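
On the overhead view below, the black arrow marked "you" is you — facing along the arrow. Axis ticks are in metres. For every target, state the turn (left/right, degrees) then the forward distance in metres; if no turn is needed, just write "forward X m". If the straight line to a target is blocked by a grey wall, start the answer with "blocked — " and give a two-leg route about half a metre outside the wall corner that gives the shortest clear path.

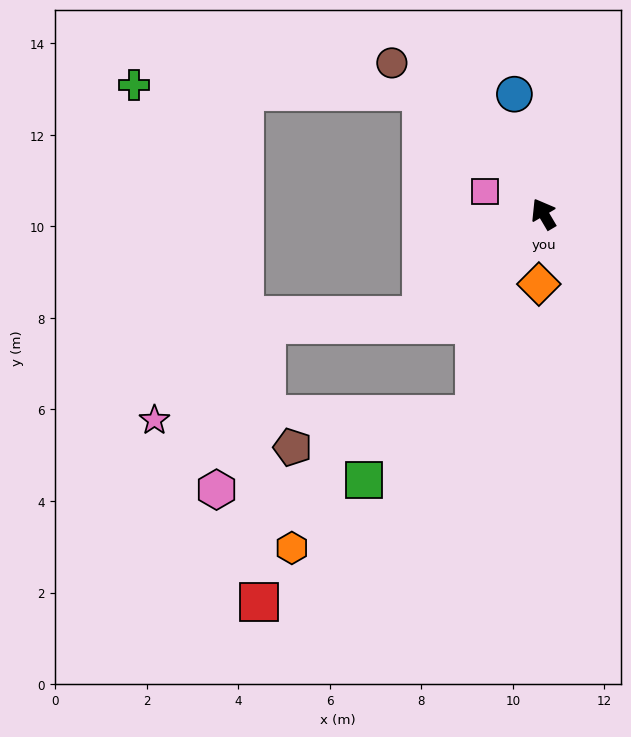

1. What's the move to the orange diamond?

turn left 146°, forward 1.5 m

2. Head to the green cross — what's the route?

blocked — turn left 14°, forward 3.8 m, then turn left 44°, forward 6.3 m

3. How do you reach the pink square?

turn left 38°, forward 1.4 m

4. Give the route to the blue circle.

turn right 17°, forward 2.7 m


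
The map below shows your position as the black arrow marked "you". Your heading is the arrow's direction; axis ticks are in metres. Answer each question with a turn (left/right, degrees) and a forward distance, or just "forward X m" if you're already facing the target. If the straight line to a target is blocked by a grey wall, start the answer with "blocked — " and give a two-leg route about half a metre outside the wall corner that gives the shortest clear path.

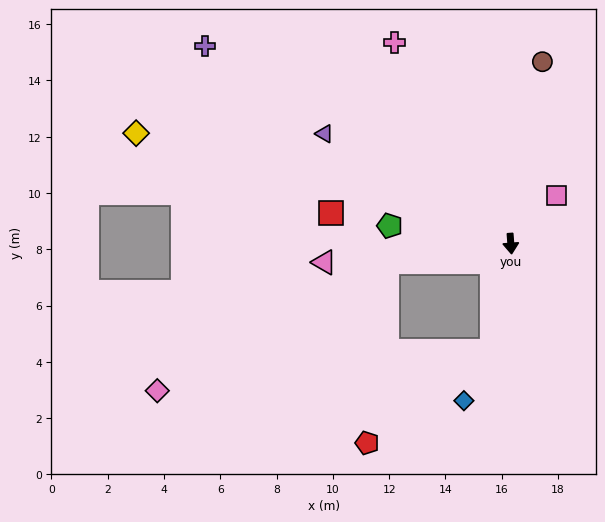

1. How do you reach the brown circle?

turn left 166°, forward 6.6 m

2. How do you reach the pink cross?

turn right 154°, forward 8.3 m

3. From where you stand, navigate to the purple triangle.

turn right 125°, forward 7.7 m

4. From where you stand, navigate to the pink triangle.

turn right 89°, forward 6.7 m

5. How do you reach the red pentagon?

blocked — turn right 14°, forward 3.9 m, then turn right 44°, forward 5.5 m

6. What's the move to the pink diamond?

blocked — turn right 86°, forward 4.4 m, then turn left 21°, forward 9.4 m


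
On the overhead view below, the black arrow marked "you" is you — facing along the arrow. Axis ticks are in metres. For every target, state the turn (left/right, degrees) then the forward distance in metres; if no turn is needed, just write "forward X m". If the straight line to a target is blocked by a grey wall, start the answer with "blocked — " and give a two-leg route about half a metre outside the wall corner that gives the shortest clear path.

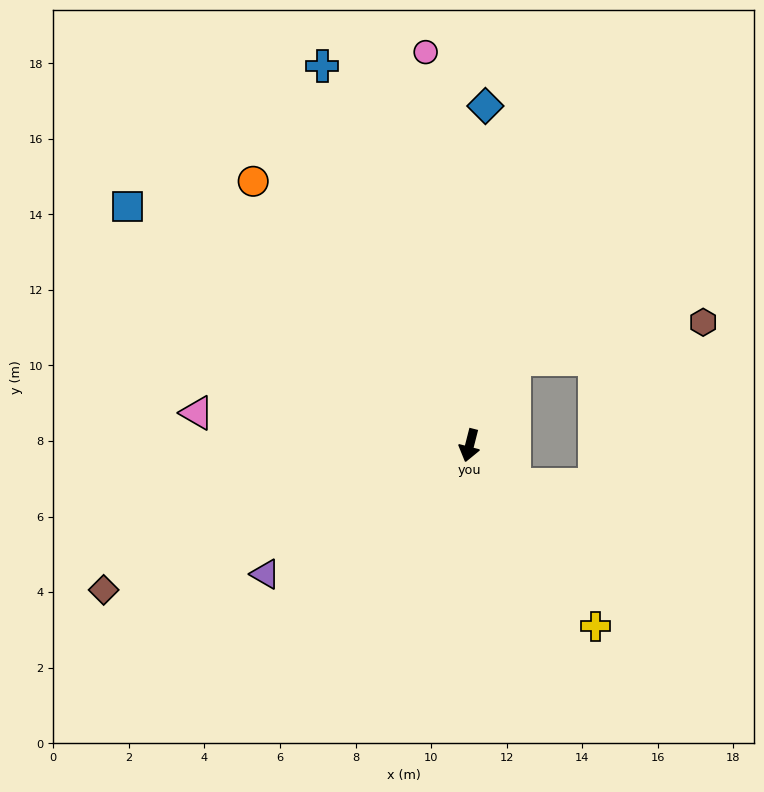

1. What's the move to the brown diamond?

turn right 54°, forward 10.4 m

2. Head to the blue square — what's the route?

turn right 111°, forward 11.0 m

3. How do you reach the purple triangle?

turn right 43°, forward 6.4 m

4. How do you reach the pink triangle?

turn right 82°, forward 7.3 m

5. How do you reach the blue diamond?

turn right 168°, forward 9.0 m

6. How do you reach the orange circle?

turn right 126°, forward 9.0 m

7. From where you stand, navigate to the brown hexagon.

blocked — turn left 166°, forward 2.6 m, then turn right 50°, forward 5.1 m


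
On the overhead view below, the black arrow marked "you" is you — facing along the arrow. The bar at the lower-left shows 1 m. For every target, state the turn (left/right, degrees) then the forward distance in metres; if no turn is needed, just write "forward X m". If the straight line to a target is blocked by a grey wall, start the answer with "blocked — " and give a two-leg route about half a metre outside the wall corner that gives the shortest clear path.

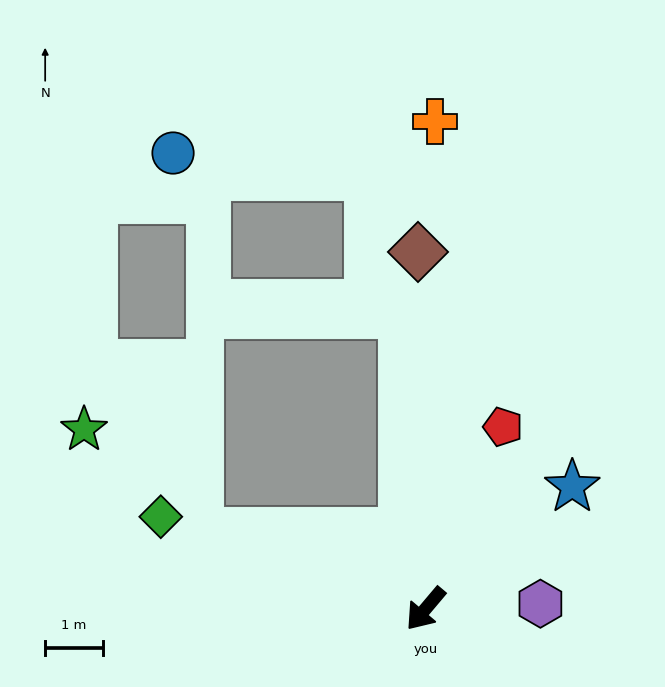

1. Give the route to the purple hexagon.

turn left 133°, forward 2.0 m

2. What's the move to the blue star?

turn left 170°, forward 3.3 m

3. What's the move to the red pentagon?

turn right 163°, forward 3.4 m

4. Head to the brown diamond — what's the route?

turn right 139°, forward 6.2 m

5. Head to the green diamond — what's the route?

turn right 69°, forward 4.9 m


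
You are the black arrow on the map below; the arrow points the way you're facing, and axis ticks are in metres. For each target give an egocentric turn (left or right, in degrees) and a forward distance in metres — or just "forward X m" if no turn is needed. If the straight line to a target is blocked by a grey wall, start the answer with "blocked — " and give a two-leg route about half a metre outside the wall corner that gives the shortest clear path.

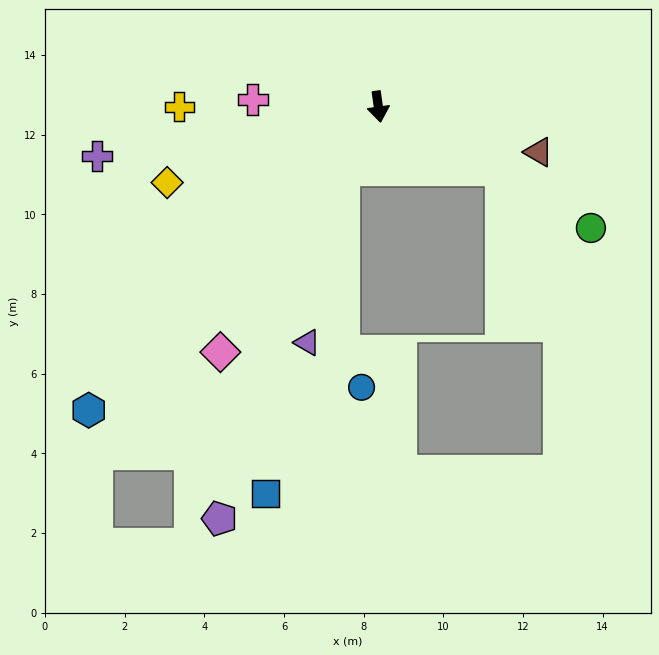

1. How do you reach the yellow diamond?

turn right 78°, forward 5.6 m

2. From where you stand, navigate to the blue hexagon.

turn right 52°, forward 10.5 m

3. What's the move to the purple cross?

turn right 88°, forward 7.2 m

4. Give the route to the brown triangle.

turn left 66°, forward 4.2 m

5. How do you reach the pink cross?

turn right 101°, forward 3.2 m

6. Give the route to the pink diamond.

turn right 41°, forward 7.3 m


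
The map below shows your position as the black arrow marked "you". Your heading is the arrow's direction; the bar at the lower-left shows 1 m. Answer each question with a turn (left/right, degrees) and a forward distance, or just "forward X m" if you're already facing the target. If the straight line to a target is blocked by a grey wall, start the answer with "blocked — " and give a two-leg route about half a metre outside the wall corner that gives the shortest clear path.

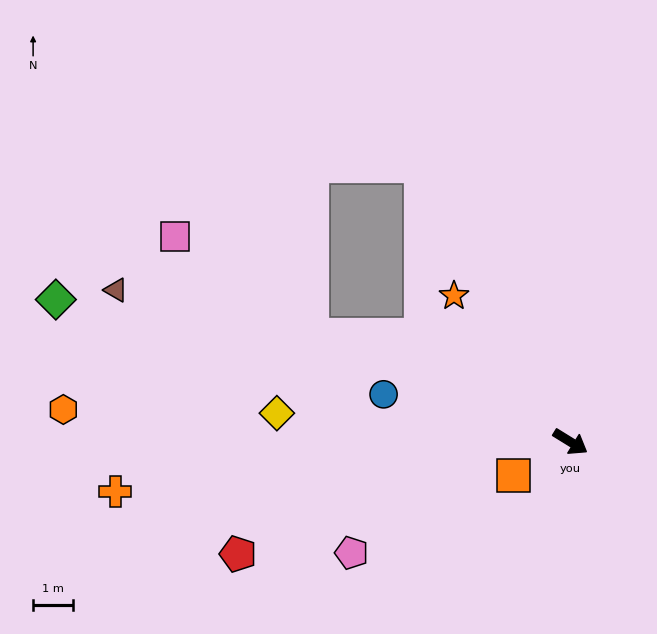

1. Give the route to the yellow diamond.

turn right 154°, forward 7.4 m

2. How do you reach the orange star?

turn left 160°, forward 4.7 m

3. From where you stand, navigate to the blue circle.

turn right 163°, forward 4.8 m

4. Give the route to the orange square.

turn right 118°, forward 1.6 m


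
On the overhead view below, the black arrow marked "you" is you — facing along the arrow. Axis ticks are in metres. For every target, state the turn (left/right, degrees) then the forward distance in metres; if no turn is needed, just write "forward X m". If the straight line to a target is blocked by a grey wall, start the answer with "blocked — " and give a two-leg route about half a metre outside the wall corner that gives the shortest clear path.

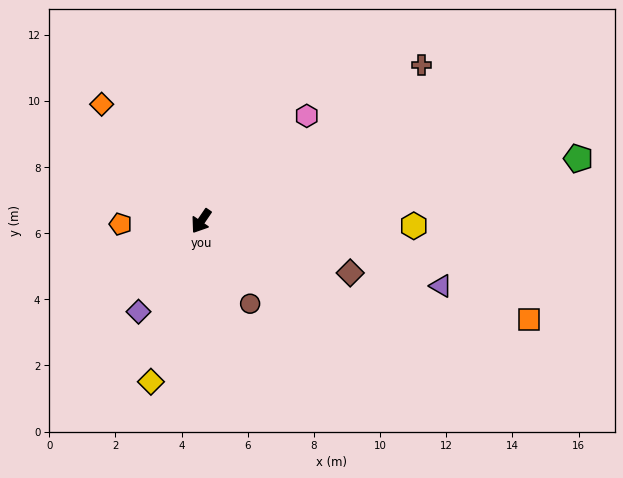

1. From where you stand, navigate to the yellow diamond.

turn left 17°, forward 5.1 m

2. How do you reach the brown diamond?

turn left 105°, forward 4.8 m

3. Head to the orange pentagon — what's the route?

turn right 54°, forward 2.4 m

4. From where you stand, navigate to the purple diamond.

forward 3.3 m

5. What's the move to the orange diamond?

turn right 105°, forward 4.6 m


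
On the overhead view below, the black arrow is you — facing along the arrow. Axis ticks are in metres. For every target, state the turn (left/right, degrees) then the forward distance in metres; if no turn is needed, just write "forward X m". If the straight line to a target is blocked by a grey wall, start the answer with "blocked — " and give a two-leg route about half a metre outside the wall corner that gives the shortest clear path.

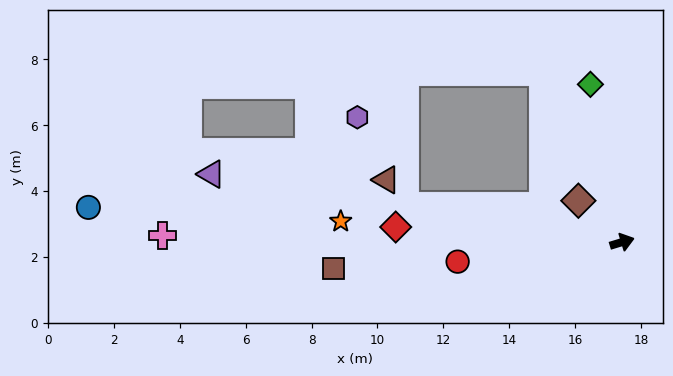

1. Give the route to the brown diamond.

turn left 120°, forward 1.8 m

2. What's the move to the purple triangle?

turn left 154°, forward 12.6 m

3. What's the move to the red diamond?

turn left 159°, forward 6.9 m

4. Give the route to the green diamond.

turn left 84°, forward 4.9 m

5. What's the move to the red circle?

turn left 170°, forward 5.0 m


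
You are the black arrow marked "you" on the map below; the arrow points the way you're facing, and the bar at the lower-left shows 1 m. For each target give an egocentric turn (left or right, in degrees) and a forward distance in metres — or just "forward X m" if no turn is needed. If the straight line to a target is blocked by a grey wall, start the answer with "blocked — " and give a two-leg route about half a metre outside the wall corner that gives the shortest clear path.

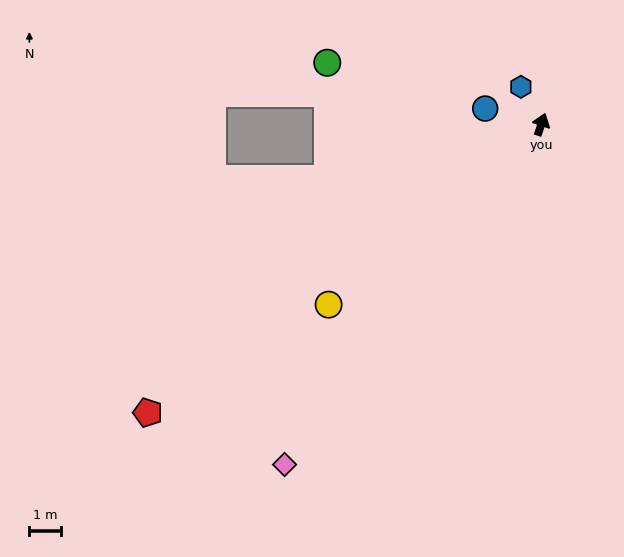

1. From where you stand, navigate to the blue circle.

turn left 93°, forward 1.8 m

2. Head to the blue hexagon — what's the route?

turn left 47°, forward 1.3 m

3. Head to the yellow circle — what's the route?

turn left 149°, forward 8.7 m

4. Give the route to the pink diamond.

turn left 162°, forward 13.3 m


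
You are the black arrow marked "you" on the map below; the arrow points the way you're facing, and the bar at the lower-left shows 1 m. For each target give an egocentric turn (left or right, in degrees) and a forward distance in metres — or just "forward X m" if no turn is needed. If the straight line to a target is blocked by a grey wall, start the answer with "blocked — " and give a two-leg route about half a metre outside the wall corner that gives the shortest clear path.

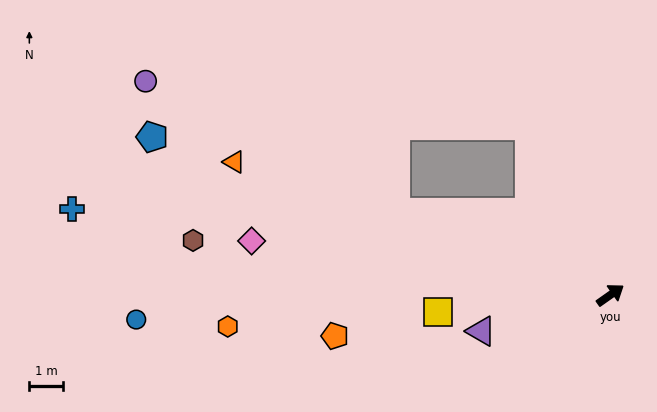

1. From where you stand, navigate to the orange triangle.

turn left 125°, forward 12.0 m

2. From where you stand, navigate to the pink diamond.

turn left 136°, forward 10.9 m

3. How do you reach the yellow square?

turn left 151°, forward 5.2 m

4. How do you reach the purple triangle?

turn left 161°, forward 4.0 m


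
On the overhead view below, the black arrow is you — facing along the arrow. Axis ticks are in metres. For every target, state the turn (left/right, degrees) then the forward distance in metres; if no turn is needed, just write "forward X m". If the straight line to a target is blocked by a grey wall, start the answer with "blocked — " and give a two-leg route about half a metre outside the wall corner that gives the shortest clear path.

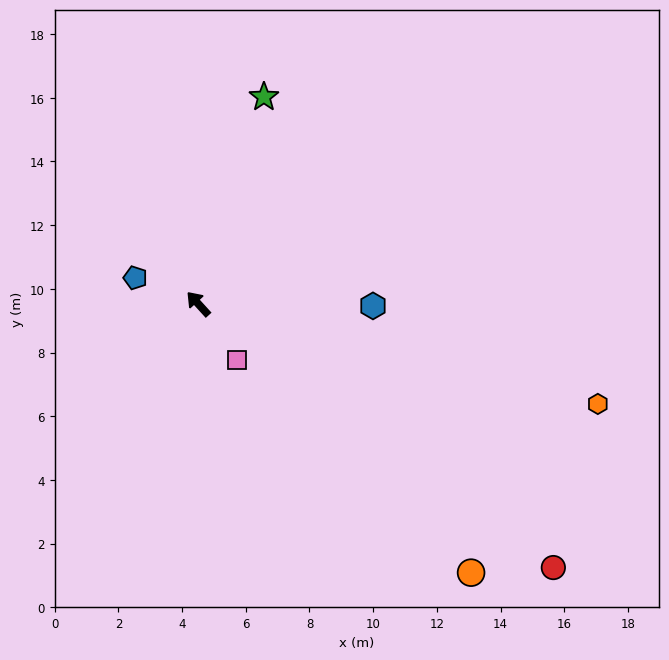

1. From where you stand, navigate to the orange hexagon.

turn right 146°, forward 12.9 m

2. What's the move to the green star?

turn right 60°, forward 6.8 m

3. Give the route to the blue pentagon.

turn left 25°, forward 2.1 m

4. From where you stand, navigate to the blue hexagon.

turn right 133°, forward 5.5 m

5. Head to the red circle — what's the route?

turn right 169°, forward 13.9 m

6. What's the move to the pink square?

turn left 172°, forward 2.1 m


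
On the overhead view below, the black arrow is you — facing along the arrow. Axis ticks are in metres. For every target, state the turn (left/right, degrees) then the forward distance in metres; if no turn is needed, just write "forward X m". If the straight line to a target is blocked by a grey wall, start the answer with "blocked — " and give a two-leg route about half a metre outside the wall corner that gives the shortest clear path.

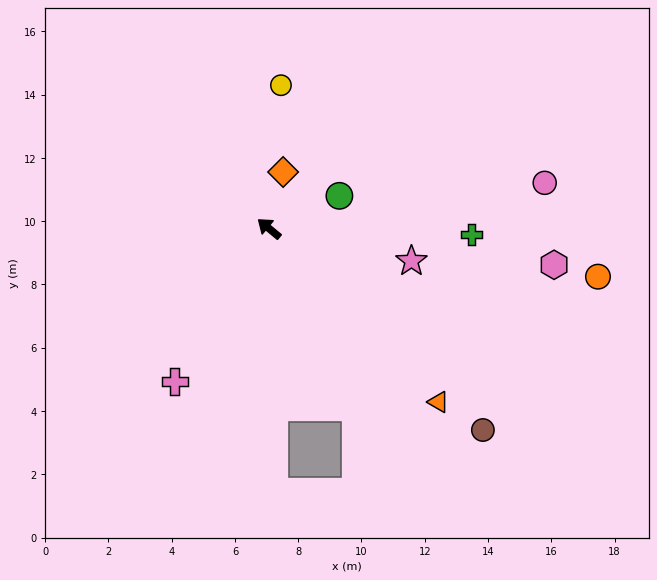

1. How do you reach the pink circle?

turn right 131°, forward 8.8 m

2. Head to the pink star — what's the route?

turn right 153°, forward 4.6 m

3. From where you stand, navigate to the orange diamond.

turn right 64°, forward 1.8 m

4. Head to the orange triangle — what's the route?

turn left 174°, forward 7.7 m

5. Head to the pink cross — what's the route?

turn left 98°, forward 5.7 m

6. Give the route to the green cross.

turn right 142°, forward 6.4 m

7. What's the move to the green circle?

turn right 116°, forward 2.5 m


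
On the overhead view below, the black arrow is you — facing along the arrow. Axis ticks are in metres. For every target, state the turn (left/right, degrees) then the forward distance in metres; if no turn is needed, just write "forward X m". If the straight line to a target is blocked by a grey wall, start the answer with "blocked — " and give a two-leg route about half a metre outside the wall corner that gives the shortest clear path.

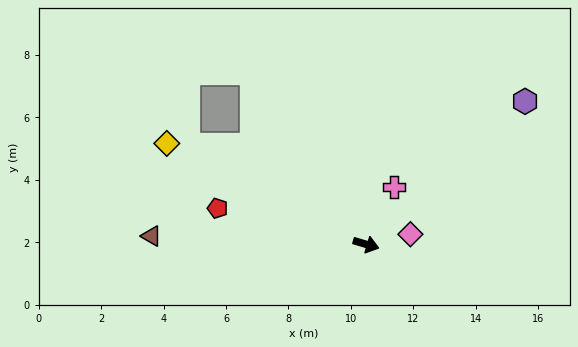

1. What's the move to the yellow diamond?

turn left 170°, forward 7.2 m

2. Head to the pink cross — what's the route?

turn left 81°, forward 2.0 m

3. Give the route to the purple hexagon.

turn left 59°, forward 6.8 m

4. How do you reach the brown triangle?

turn right 166°, forward 6.9 m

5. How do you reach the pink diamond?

turn left 29°, forward 1.5 m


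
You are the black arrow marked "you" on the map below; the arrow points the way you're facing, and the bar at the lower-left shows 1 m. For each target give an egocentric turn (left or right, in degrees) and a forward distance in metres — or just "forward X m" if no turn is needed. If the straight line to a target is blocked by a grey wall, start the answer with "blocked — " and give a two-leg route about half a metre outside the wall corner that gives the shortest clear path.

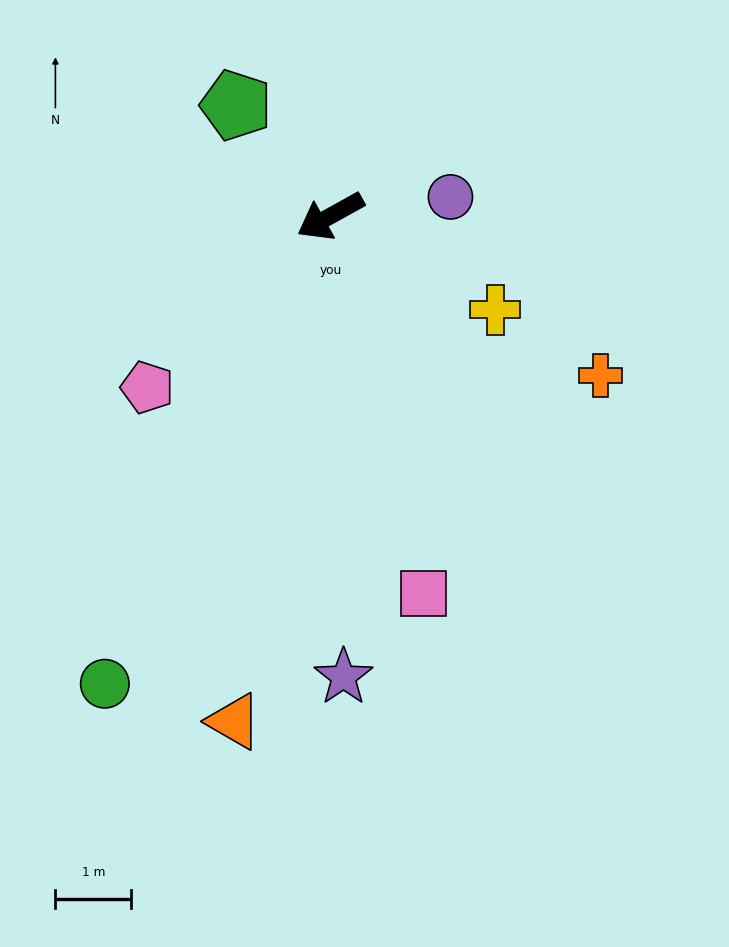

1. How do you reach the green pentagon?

turn right 79°, forward 1.9 m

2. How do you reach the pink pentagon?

turn left 14°, forward 3.3 m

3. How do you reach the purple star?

turn left 63°, forward 6.1 m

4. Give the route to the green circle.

turn left 35°, forward 6.8 m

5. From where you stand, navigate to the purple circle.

turn left 160°, forward 1.6 m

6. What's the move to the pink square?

turn left 75°, forward 5.1 m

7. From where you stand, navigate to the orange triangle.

turn left 50°, forward 6.8 m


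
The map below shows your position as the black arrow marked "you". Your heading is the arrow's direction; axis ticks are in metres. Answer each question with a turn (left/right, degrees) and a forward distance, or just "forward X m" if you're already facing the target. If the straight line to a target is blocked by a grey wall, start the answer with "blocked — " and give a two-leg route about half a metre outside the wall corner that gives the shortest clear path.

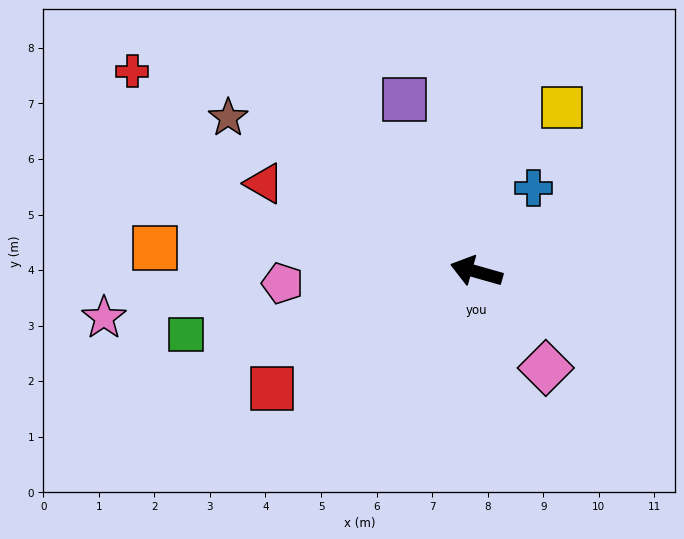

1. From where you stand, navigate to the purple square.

turn right 52°, forward 3.4 m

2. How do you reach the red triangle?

turn right 7°, forward 4.1 m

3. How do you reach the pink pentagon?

turn left 19°, forward 3.5 m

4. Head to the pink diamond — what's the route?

turn left 142°, forward 2.1 m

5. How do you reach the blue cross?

turn right 108°, forward 1.8 m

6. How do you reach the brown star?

turn right 16°, forward 5.3 m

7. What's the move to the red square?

turn left 45°, forward 4.2 m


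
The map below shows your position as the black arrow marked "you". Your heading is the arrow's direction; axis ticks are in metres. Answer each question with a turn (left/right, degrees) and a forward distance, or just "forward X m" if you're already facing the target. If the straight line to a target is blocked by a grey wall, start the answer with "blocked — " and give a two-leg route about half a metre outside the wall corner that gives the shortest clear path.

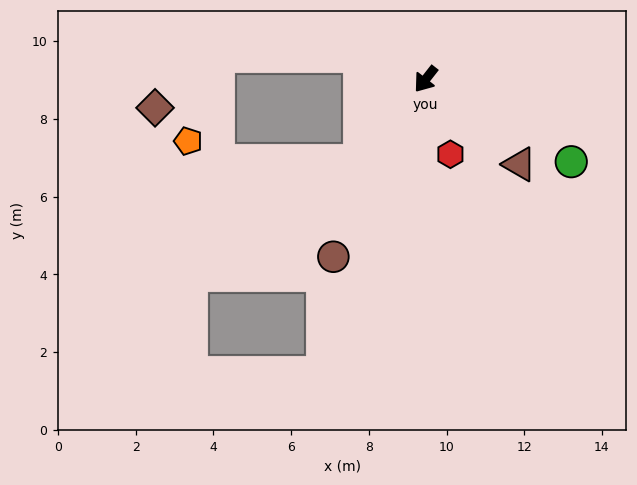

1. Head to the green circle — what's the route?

turn left 99°, forward 4.3 m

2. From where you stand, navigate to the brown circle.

turn left 11°, forward 5.1 m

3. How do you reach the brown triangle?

turn left 86°, forward 3.3 m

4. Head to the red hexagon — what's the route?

turn left 56°, forward 2.0 m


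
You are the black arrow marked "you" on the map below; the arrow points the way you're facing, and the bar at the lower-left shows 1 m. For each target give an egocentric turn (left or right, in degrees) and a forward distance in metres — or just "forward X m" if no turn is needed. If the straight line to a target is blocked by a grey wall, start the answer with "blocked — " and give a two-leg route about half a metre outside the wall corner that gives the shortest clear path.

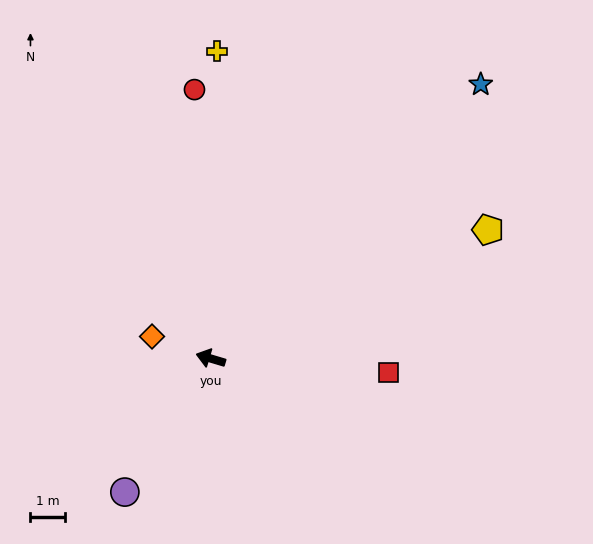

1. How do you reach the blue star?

turn right 118°, forward 11.2 m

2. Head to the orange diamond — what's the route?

turn right 4°, forward 1.8 m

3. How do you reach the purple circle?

turn left 74°, forward 4.6 m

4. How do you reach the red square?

turn right 168°, forward 5.2 m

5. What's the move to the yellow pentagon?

turn right 138°, forward 8.9 m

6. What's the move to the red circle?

turn right 70°, forward 7.8 m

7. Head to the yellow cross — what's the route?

turn right 75°, forward 8.9 m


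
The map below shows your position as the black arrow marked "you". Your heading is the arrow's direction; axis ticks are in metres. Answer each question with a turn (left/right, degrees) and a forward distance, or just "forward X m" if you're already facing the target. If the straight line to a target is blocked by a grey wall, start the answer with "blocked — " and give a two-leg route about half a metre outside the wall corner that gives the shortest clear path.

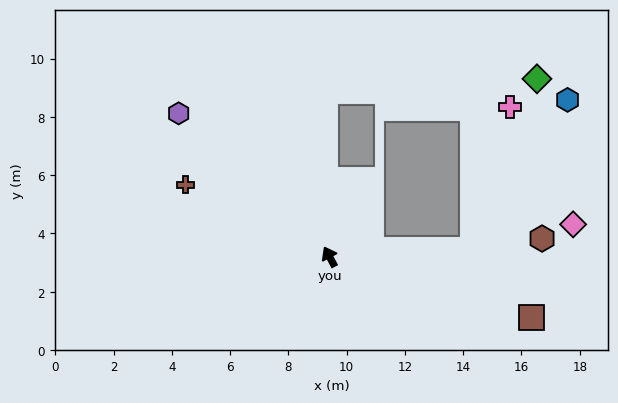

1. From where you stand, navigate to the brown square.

turn right 135°, forward 7.2 m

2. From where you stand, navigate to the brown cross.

turn left 35°, forward 5.5 m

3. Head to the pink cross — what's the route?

blocked — turn right 115°, forward 4.9 m, then turn left 72°, forward 5.0 m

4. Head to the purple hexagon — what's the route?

turn left 18°, forward 7.1 m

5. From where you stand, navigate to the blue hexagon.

blocked — turn right 115°, forward 4.9 m, then turn left 54°, forward 6.1 m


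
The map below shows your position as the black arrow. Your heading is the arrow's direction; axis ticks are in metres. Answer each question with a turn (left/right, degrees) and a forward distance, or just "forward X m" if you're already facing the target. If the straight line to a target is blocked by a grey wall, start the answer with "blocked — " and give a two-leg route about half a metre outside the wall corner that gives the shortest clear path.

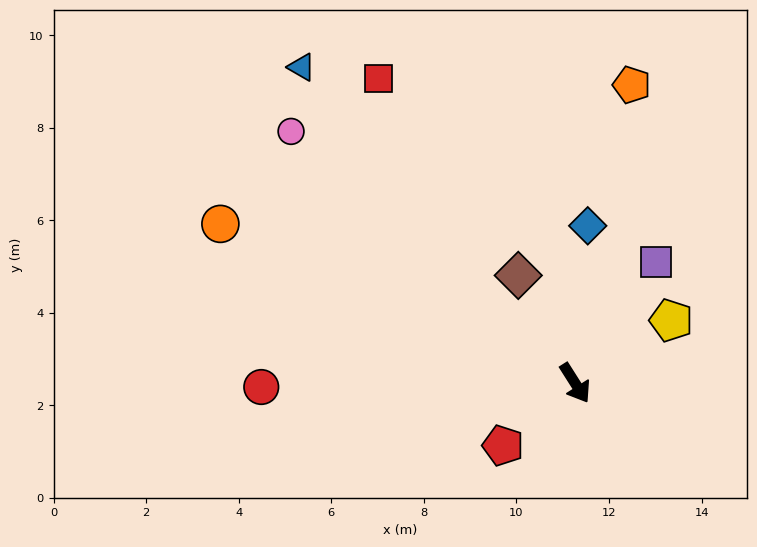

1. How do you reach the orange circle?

turn right 147°, forward 8.4 m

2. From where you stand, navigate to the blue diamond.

turn left 143°, forward 3.4 m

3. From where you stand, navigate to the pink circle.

turn right 164°, forward 8.2 m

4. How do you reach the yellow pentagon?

turn left 91°, forward 2.5 m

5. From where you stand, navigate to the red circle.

turn right 122°, forward 6.8 m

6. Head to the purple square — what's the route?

turn left 114°, forward 3.2 m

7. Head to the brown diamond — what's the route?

turn left 175°, forward 2.6 m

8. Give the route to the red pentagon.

turn right 81°, forward 2.1 m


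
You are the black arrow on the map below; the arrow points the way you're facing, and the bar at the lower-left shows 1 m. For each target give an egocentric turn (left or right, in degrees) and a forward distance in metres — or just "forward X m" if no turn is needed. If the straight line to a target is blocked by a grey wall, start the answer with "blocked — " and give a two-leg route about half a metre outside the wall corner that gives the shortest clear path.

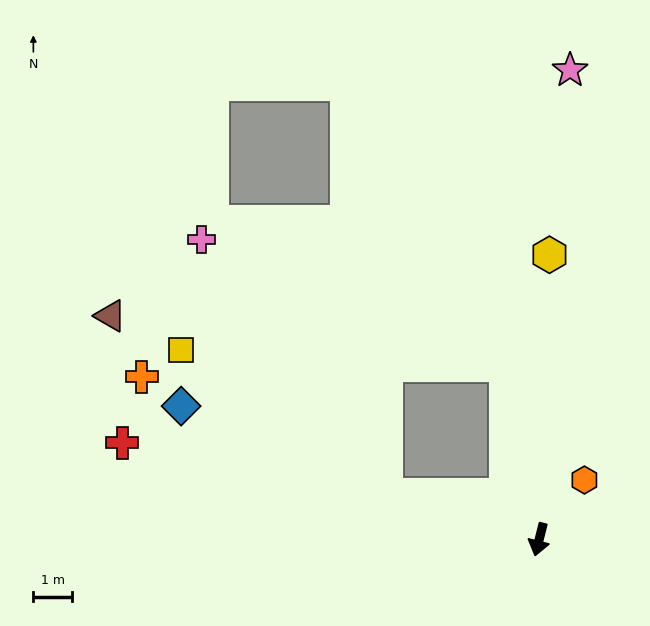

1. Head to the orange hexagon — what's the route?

turn left 157°, forward 1.9 m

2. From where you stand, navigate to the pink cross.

blocked — turn right 92°, forward 4.1 m, then turn right 38°, forward 8.1 m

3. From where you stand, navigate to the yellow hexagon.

turn right 168°, forward 7.3 m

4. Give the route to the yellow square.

blocked — turn right 92°, forward 4.1 m, then turn right 19°, forward 6.5 m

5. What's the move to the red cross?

turn right 89°, forward 11.0 m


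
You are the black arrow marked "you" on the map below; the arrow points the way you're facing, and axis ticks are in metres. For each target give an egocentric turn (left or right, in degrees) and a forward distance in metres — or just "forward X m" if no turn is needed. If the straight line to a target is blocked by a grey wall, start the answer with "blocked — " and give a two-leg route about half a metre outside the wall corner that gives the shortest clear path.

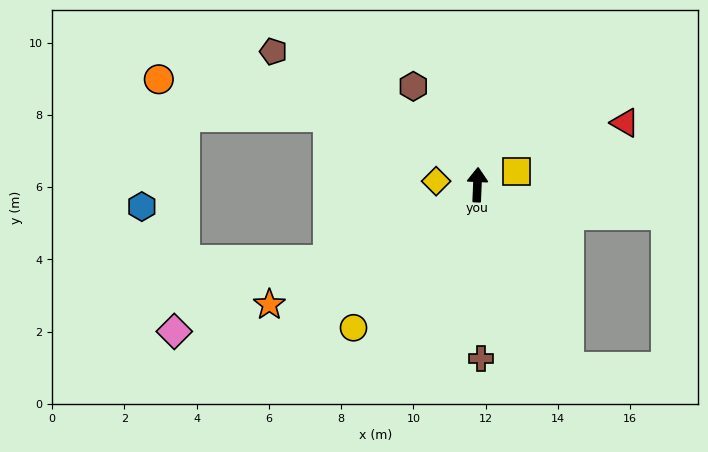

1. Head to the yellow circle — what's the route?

turn left 142°, forward 5.2 m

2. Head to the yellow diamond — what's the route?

turn left 87°, forward 1.1 m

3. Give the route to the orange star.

turn left 122°, forward 6.6 m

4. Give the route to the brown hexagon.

turn left 35°, forward 3.3 m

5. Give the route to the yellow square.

turn right 69°, forward 1.1 m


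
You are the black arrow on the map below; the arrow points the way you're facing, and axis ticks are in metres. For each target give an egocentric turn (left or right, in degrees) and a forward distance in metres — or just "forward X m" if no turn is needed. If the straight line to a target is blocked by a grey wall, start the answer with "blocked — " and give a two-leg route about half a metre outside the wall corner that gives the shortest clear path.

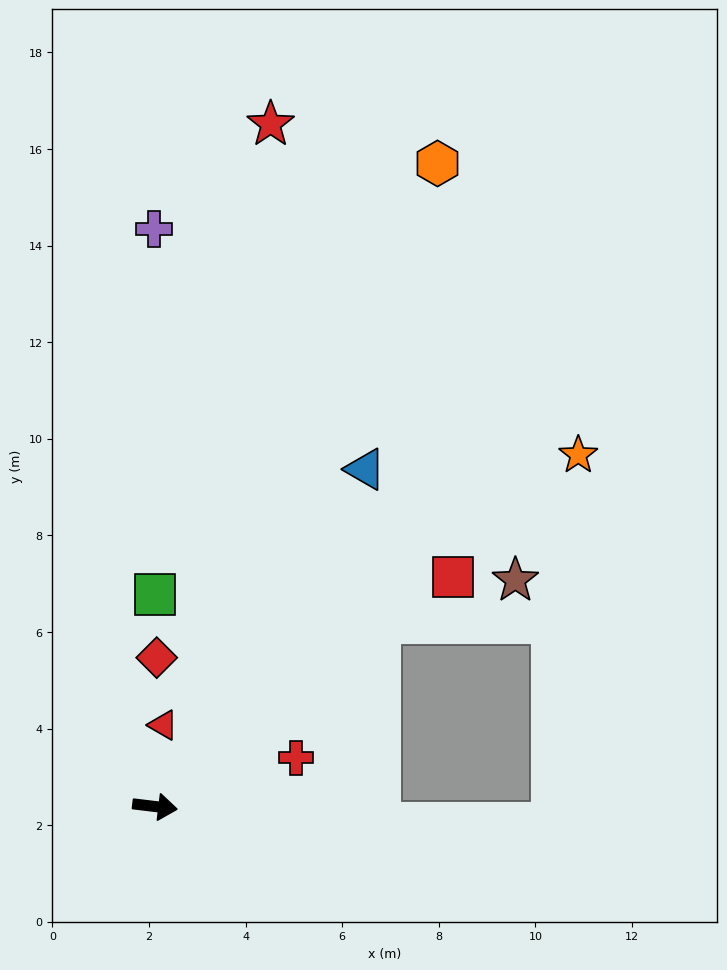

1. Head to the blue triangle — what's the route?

turn left 65°, forward 8.2 m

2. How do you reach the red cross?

turn left 26°, forward 3.1 m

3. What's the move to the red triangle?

turn left 91°, forward 1.7 m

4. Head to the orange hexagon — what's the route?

turn left 73°, forward 14.5 m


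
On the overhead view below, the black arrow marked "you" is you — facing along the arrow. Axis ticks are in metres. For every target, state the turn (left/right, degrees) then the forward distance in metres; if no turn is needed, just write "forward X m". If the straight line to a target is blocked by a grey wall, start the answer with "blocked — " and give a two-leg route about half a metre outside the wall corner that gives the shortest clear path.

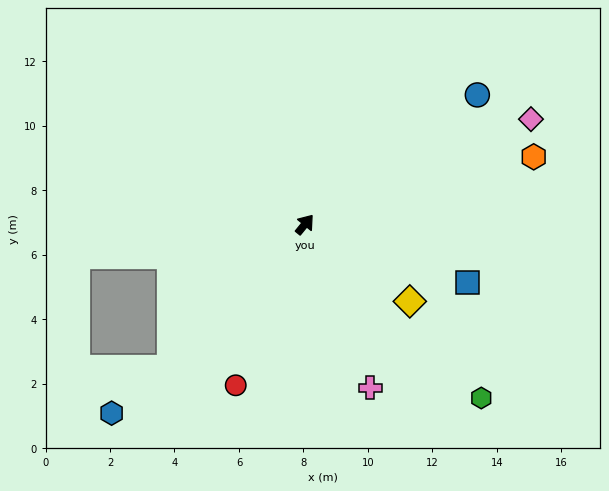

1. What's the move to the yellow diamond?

turn right 87°, forward 4.0 m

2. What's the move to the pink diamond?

turn right 26°, forward 7.7 m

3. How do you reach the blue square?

turn right 71°, forward 5.4 m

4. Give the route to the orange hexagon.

turn right 34°, forward 7.4 m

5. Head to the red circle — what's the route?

turn right 164°, forward 5.4 m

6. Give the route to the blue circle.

turn right 14°, forward 6.7 m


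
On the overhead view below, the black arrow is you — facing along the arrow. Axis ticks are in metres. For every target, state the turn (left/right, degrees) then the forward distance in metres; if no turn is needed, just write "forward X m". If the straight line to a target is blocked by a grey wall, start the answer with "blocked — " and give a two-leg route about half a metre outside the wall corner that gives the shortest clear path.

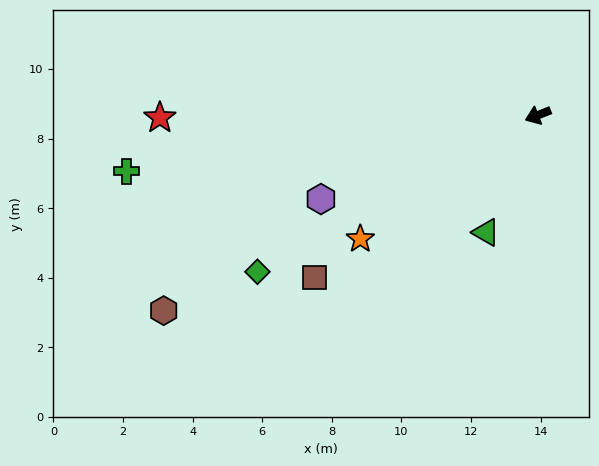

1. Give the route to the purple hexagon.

forward 6.7 m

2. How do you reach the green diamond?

turn left 8°, forward 9.2 m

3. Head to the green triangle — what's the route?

turn left 45°, forward 3.7 m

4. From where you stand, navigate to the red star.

turn right 21°, forward 10.9 m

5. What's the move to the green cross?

turn right 14°, forward 11.9 m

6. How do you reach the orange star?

turn left 13°, forward 6.2 m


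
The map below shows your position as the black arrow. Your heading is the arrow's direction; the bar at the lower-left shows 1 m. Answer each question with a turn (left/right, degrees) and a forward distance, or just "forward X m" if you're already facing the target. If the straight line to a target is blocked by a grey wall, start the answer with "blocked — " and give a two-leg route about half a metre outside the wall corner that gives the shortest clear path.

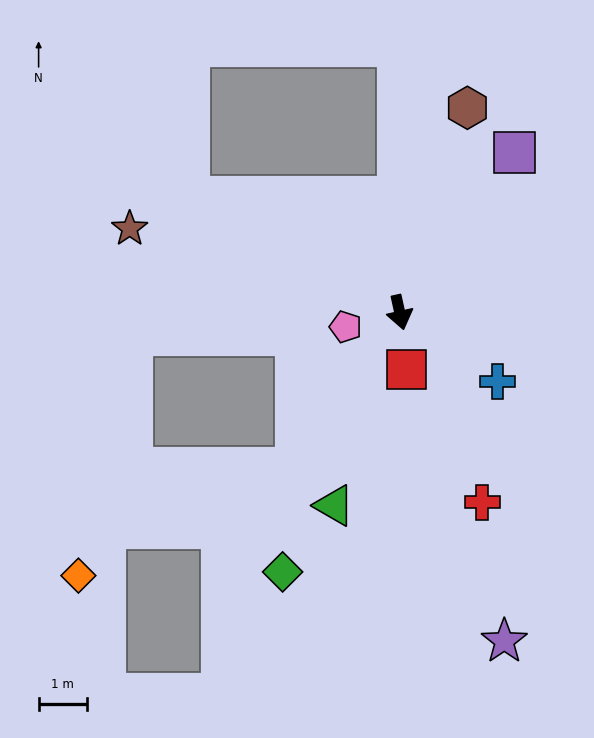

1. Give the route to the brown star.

turn right 120°, forward 5.8 m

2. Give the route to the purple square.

turn left 132°, forward 4.1 m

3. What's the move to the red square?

turn right 6°, forward 1.2 m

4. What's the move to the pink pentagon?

turn right 88°, forward 1.2 m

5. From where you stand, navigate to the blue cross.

turn left 42°, forward 2.5 m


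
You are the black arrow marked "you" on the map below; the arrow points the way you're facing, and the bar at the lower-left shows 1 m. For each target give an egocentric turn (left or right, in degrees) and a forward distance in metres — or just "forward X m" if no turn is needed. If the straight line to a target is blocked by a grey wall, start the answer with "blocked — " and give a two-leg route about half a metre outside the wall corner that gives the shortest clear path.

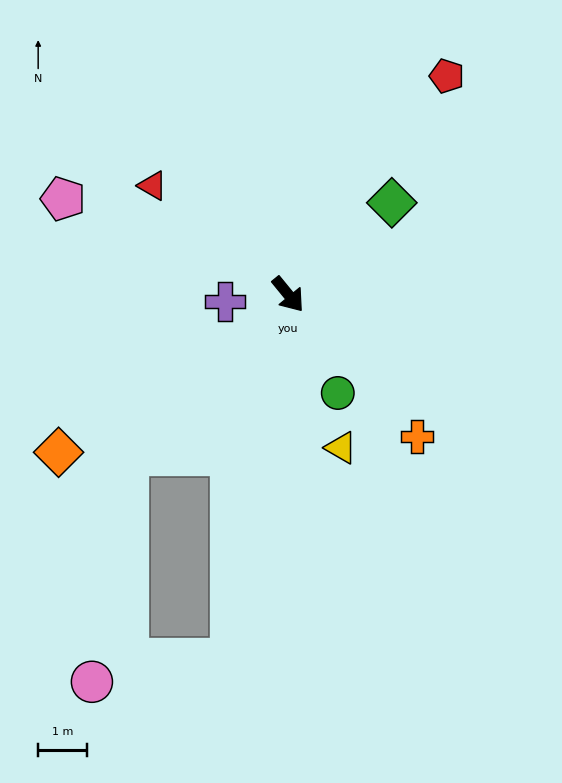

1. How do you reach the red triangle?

turn right 168°, forward 3.6 m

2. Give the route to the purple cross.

turn right 123°, forward 1.3 m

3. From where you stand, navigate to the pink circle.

blocked — turn right 84°, forward 4.6 m, then turn left 36°, forward 4.7 m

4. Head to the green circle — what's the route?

turn right 13°, forward 2.3 m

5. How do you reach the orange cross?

turn left 3°, forward 3.9 m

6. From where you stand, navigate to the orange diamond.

turn right 95°, forward 5.7 m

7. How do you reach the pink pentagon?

turn right 152°, forward 5.0 m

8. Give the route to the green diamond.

turn left 92°, forward 2.8 m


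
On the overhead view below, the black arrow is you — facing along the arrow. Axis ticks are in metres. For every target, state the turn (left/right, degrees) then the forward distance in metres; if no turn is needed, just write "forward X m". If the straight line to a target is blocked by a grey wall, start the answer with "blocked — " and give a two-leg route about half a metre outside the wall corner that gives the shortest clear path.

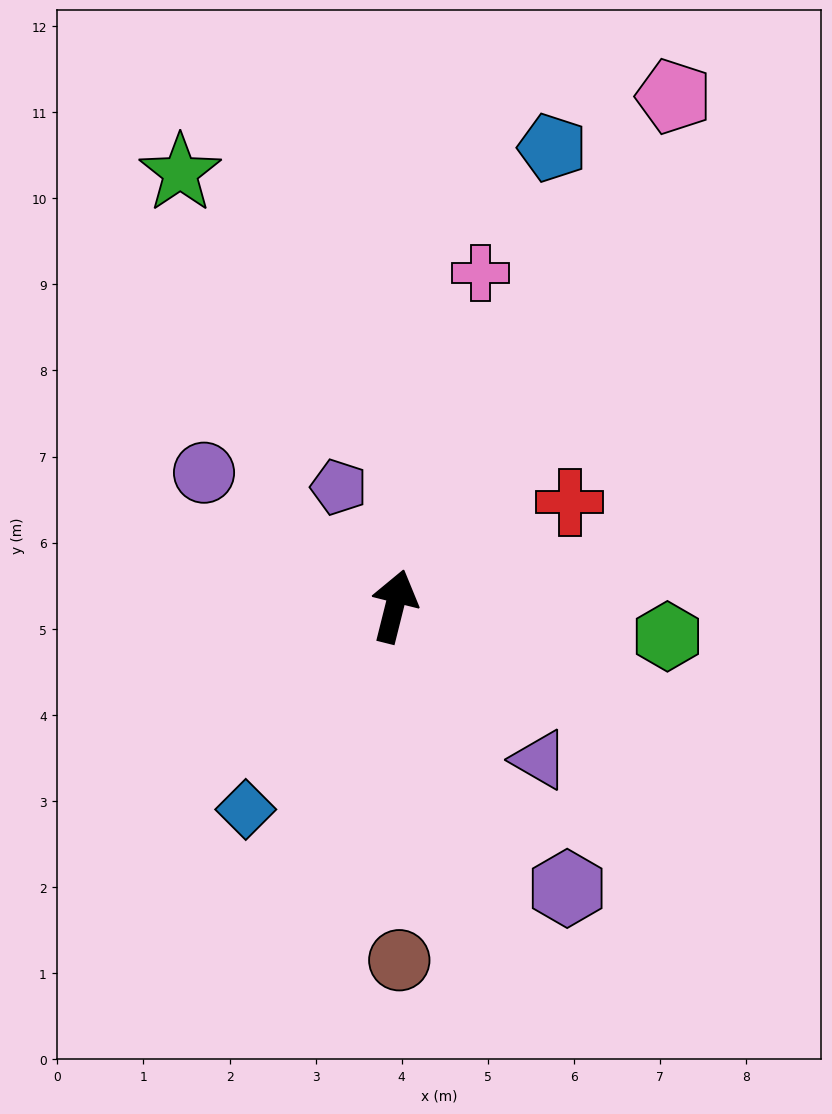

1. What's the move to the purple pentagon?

turn left 39°, forward 1.5 m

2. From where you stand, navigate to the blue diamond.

turn left 158°, forward 2.9 m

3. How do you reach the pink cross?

forward 4.0 m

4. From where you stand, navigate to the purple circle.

turn left 69°, forward 2.7 m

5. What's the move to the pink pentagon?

turn right 15°, forward 6.8 m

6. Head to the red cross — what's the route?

turn right 45°, forward 2.4 m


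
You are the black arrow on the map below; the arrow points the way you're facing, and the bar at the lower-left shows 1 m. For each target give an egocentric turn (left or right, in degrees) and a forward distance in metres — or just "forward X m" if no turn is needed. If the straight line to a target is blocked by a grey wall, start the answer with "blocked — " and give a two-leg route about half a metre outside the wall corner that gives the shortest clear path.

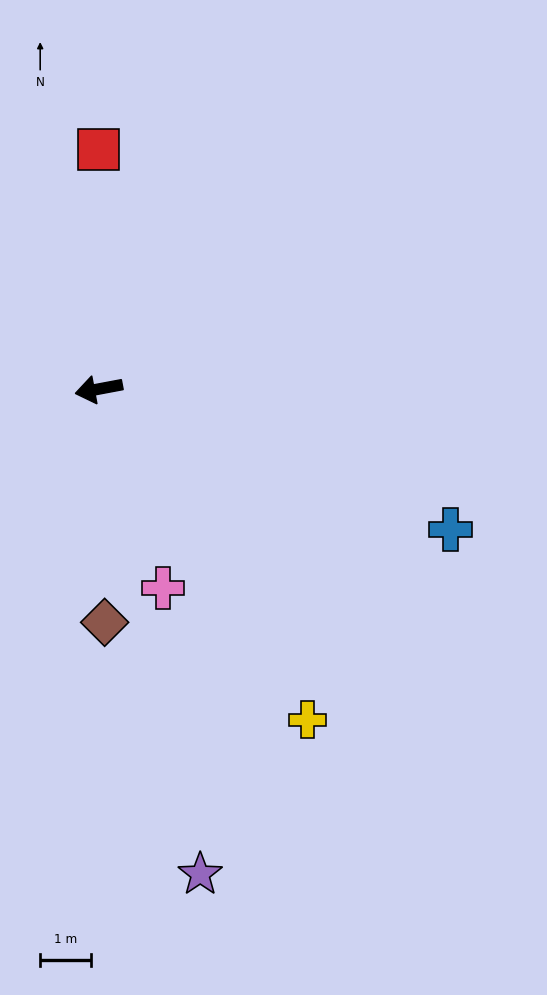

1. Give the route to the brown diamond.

turn left 81°, forward 4.6 m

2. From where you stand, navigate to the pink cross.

turn left 97°, forward 4.1 m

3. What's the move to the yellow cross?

turn left 112°, forward 7.7 m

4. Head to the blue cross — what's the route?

turn left 148°, forward 7.4 m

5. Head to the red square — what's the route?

turn right 101°, forward 4.7 m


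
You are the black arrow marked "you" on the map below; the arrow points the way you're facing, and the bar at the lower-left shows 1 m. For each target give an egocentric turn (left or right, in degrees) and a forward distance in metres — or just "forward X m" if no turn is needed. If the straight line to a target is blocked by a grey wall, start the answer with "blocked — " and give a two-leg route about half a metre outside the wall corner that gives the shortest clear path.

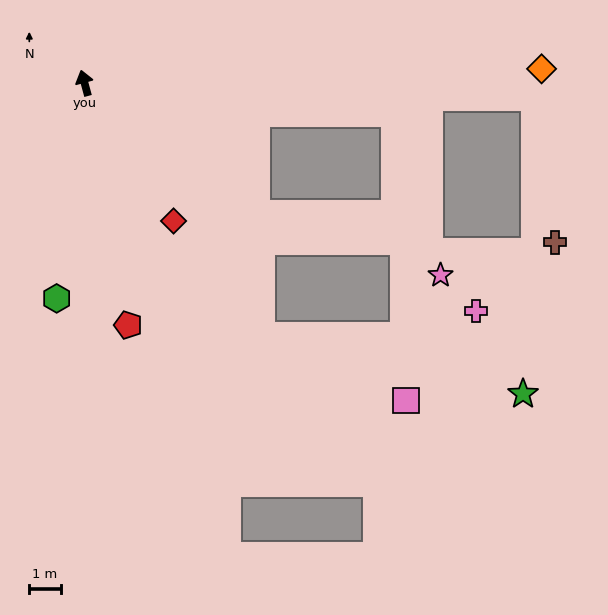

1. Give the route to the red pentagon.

turn left 175°, forward 7.8 m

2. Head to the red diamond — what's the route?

turn right 162°, forward 5.2 m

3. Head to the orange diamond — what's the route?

turn right 103°, forward 14.5 m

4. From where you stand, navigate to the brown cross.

blocked — turn right 107°, forward 14.3 m, then turn right 80°, forward 4.6 m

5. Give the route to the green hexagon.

turn left 157°, forward 6.9 m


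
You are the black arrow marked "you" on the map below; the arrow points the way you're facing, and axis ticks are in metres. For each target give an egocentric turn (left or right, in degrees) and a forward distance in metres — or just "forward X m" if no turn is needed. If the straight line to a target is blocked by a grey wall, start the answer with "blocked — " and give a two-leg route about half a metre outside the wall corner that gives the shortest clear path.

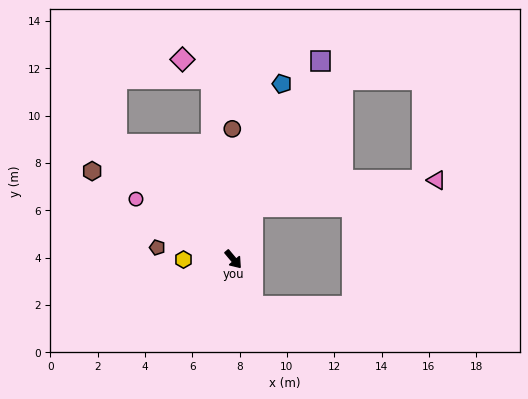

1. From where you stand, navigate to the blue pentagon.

turn left 125°, forward 7.7 m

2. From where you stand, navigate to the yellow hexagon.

turn right 130°, forward 2.1 m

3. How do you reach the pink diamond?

blocked — turn left 147°, forward 7.7 m, then turn left 48°, forward 1.5 m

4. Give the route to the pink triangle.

blocked — turn left 119°, forward 2.4 m, then turn right 61°, forward 7.8 m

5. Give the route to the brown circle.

turn left 140°, forward 5.5 m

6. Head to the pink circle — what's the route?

turn right 162°, forward 4.8 m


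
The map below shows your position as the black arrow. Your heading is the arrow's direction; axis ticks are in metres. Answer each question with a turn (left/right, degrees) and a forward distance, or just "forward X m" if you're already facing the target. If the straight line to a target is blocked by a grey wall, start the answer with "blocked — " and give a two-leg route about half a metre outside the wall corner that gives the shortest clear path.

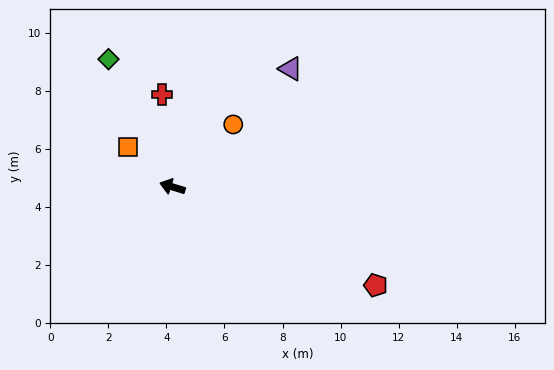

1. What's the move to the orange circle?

turn right 117°, forward 3.0 m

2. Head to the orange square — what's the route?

turn right 25°, forward 2.0 m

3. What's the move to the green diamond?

turn right 46°, forward 4.9 m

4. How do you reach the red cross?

turn right 66°, forward 3.2 m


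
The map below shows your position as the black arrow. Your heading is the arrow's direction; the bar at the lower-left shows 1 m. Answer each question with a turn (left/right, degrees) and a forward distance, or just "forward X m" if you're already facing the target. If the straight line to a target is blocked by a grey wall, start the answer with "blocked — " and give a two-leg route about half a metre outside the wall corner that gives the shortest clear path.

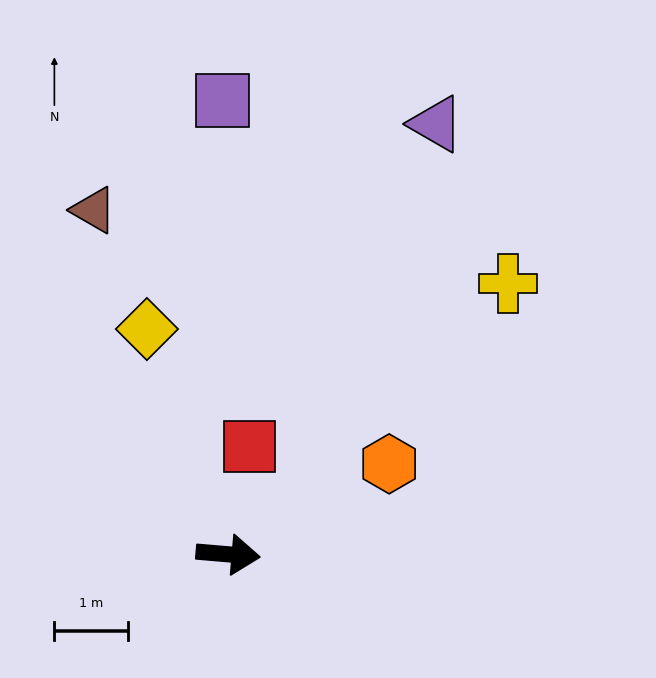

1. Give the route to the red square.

turn left 84°, forward 1.5 m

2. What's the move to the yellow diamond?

turn left 115°, forward 3.2 m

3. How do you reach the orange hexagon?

turn left 34°, forward 2.5 m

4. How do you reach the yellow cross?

turn left 49°, forward 5.3 m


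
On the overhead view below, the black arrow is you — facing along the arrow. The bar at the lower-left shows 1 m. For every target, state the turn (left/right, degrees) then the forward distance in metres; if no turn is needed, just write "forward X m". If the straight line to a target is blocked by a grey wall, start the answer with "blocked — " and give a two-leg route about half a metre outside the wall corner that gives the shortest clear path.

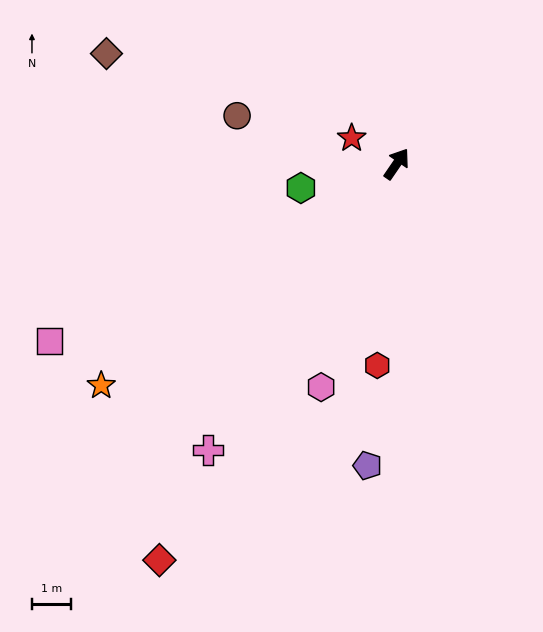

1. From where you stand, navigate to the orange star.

turn left 161°, forward 9.6 m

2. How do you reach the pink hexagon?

turn right 164°, forward 6.1 m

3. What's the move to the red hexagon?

turn right 151°, forward 5.3 m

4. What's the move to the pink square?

turn left 151°, forward 10.1 m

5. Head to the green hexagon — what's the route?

turn left 139°, forward 2.6 m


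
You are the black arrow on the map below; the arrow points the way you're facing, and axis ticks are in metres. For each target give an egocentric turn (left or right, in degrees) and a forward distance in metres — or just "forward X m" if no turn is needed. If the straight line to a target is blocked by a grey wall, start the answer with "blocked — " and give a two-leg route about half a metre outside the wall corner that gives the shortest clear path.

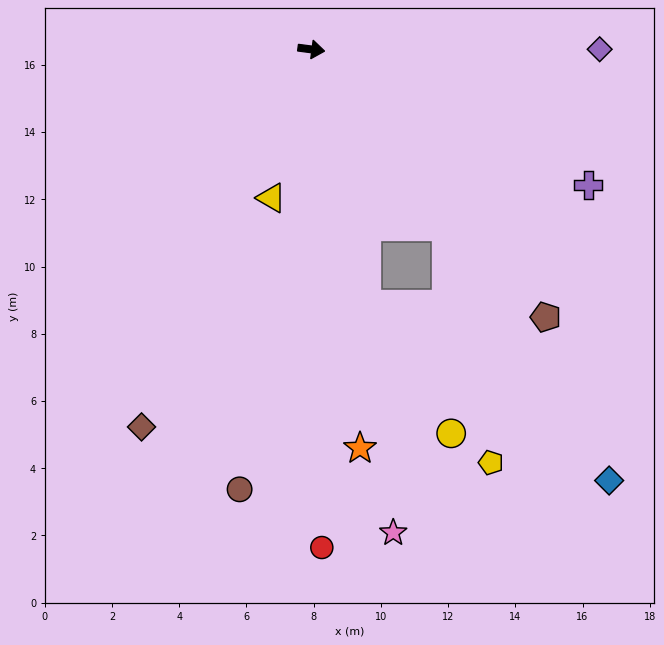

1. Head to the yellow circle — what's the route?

blocked — turn right 70°, forward 7.7 m, then turn left 20°, forward 4.6 m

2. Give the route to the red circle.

turn right 81°, forward 14.8 m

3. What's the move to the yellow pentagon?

blocked — turn right 45°, forward 6.6 m, then turn right 27°, forward 7.2 m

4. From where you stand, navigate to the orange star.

turn right 76°, forward 12.0 m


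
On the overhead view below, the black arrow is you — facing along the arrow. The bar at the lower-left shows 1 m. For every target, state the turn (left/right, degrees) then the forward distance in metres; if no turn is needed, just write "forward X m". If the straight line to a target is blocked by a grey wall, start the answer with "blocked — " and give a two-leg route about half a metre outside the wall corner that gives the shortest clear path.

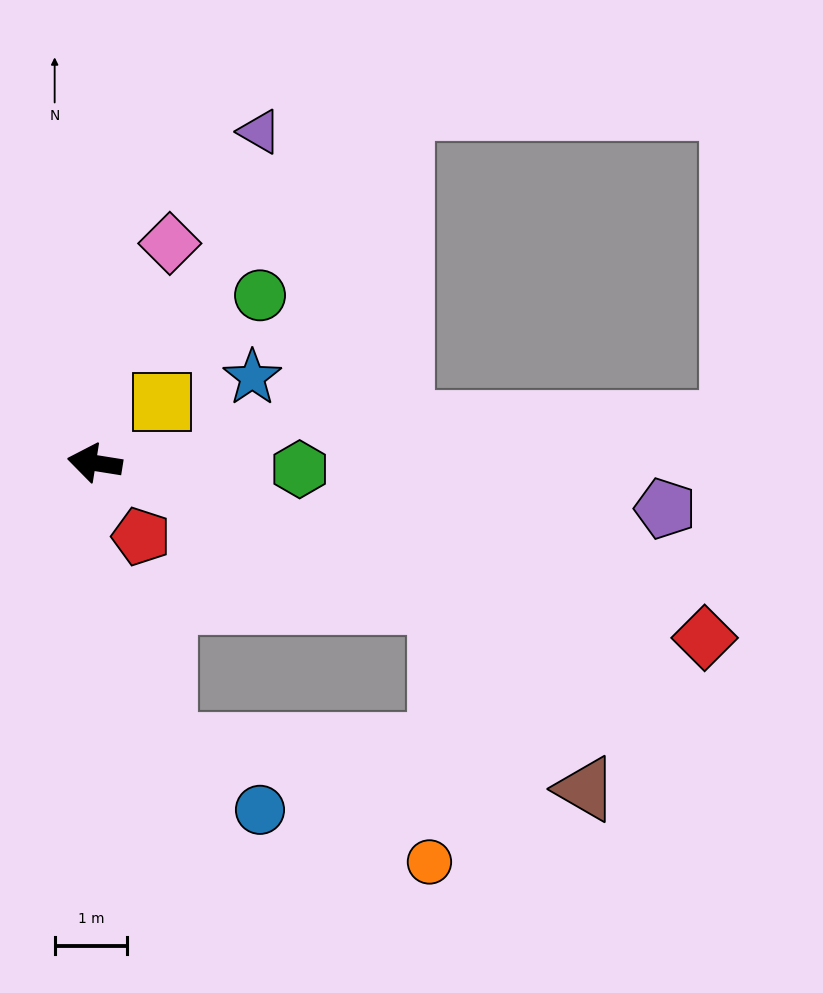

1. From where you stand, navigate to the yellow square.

turn right 129°, forward 1.2 m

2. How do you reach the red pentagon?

turn left 131°, forward 1.2 m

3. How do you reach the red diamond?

turn left 173°, forward 8.7 m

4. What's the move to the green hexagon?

turn right 173°, forward 2.8 m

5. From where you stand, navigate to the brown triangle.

blocked — turn left 167°, forward 5.1 m, then turn right 30°, forward 3.3 m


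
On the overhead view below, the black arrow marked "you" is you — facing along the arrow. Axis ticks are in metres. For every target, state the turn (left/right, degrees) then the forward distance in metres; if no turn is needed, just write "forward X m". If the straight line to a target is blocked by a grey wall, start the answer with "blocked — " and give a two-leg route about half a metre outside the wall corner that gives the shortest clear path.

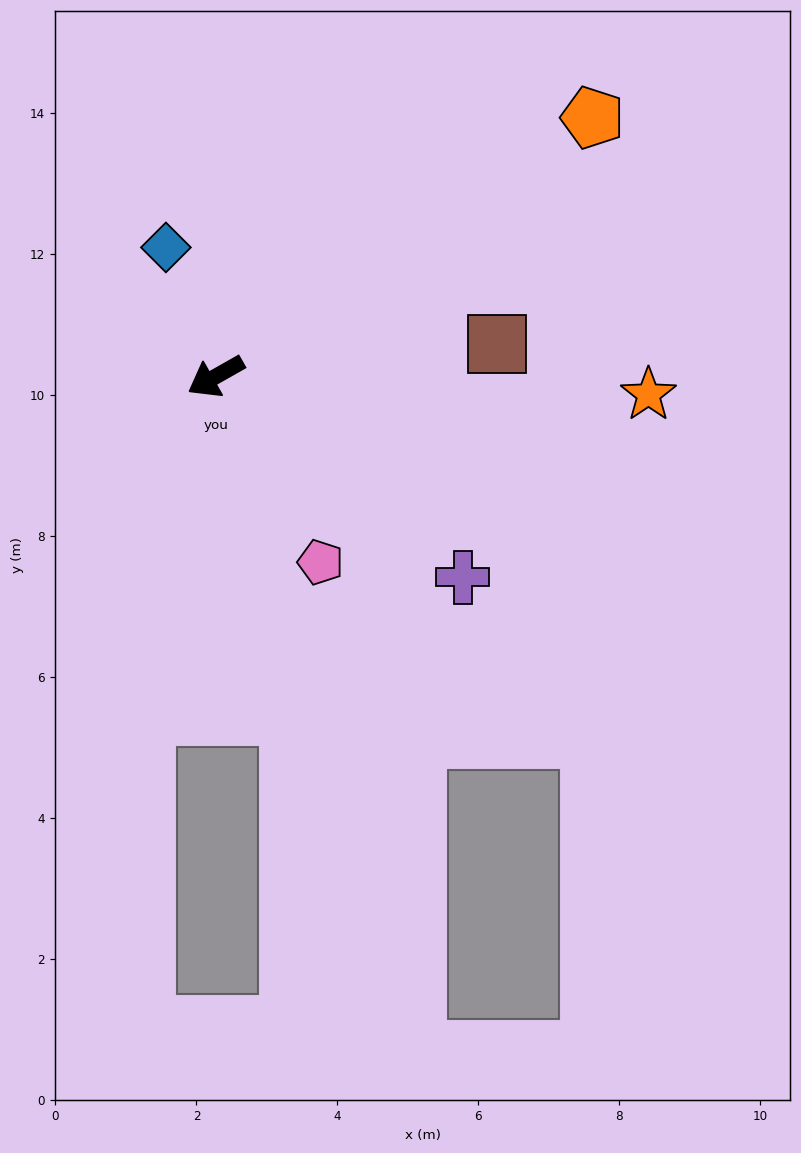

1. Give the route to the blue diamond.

turn right 98°, forward 2.0 m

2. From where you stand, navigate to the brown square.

turn left 157°, forward 4.0 m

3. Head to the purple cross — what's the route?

turn left 111°, forward 4.5 m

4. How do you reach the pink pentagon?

turn left 90°, forward 3.0 m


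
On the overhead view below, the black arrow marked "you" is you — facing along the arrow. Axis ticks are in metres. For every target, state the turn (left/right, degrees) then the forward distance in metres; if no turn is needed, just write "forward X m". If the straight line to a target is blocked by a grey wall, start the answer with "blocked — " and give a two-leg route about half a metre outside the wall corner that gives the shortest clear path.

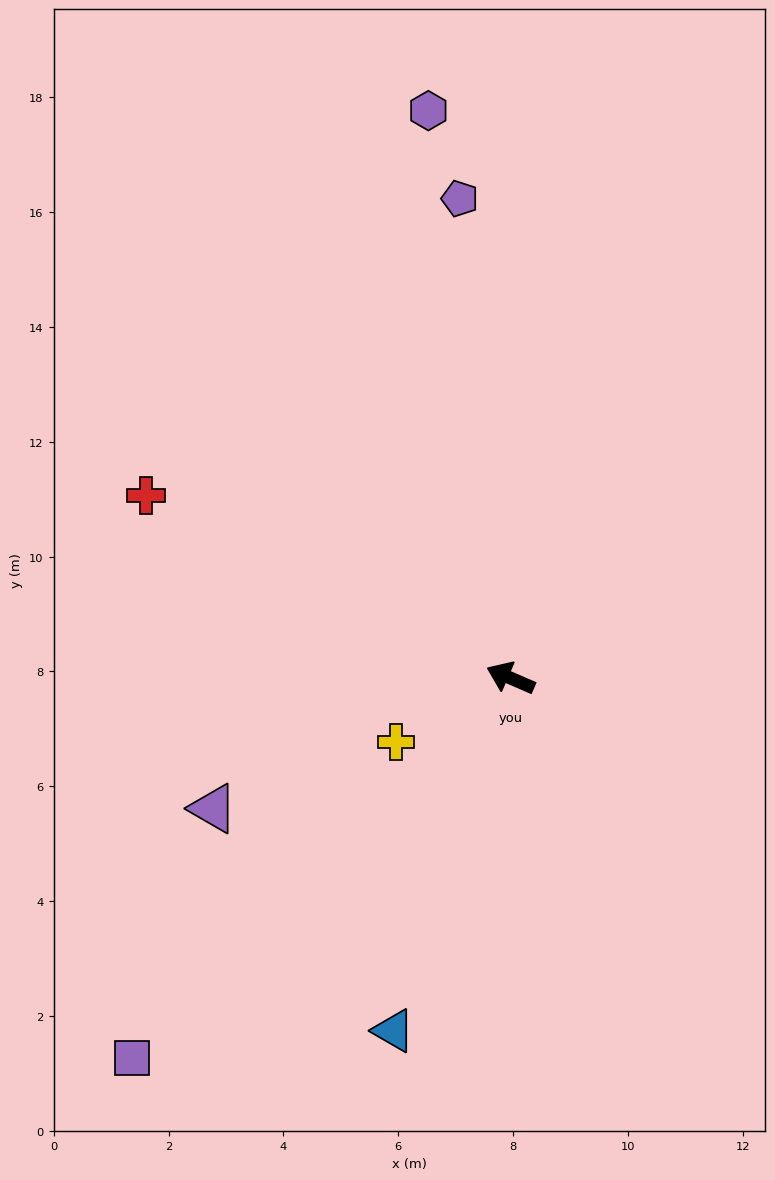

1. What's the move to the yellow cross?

turn left 53°, forward 2.3 m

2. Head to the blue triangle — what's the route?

turn left 95°, forward 6.5 m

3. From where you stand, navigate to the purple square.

turn left 69°, forward 9.3 m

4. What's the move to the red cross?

turn right 3°, forward 7.1 m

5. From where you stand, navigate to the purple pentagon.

turn right 61°, forward 8.4 m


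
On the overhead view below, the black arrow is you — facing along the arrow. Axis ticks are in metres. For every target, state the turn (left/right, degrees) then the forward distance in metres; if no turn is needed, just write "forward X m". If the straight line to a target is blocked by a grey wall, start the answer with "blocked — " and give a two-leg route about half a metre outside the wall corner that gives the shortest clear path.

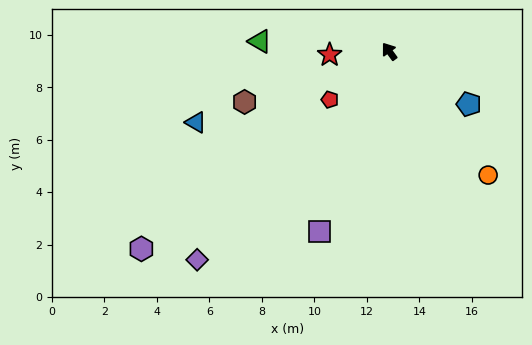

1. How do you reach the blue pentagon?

turn right 160°, forward 3.6 m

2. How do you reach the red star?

turn left 57°, forward 2.3 m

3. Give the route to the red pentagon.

turn left 93°, forward 2.9 m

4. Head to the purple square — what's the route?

turn left 123°, forward 7.4 m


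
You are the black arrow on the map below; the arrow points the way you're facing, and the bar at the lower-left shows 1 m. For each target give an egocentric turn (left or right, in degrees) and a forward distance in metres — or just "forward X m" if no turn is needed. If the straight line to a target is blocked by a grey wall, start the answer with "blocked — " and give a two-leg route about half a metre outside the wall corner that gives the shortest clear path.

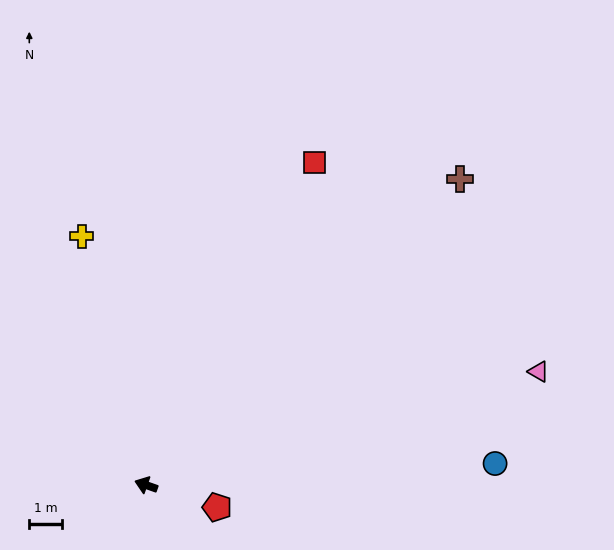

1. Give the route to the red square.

turn right 98°, forward 11.2 m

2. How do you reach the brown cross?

turn right 116°, forward 13.5 m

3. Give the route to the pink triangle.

turn right 144°, forward 12.6 m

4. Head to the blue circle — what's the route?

turn right 157°, forward 10.8 m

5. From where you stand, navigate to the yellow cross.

turn right 56°, forward 7.9 m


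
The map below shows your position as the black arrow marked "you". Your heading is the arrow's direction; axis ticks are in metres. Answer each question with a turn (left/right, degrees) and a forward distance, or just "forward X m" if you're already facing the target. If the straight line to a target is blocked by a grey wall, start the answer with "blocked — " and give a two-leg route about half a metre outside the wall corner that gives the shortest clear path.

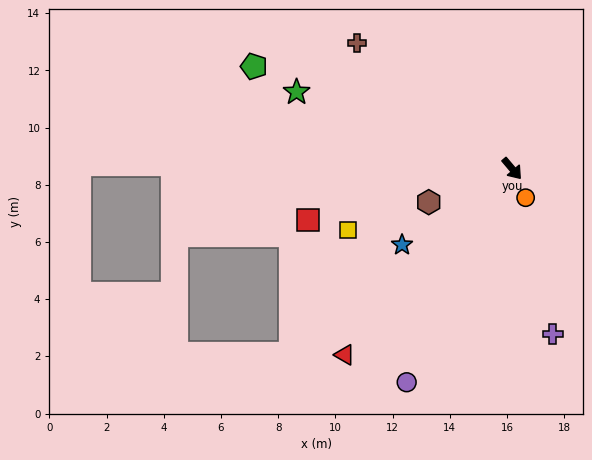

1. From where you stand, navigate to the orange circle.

turn right 15°, forward 1.1 m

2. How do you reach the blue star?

turn right 96°, forward 4.7 m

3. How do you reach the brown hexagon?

turn right 108°, forward 3.1 m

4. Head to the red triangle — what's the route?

turn right 82°, forward 8.8 m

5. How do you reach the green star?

turn right 150°, forward 8.0 m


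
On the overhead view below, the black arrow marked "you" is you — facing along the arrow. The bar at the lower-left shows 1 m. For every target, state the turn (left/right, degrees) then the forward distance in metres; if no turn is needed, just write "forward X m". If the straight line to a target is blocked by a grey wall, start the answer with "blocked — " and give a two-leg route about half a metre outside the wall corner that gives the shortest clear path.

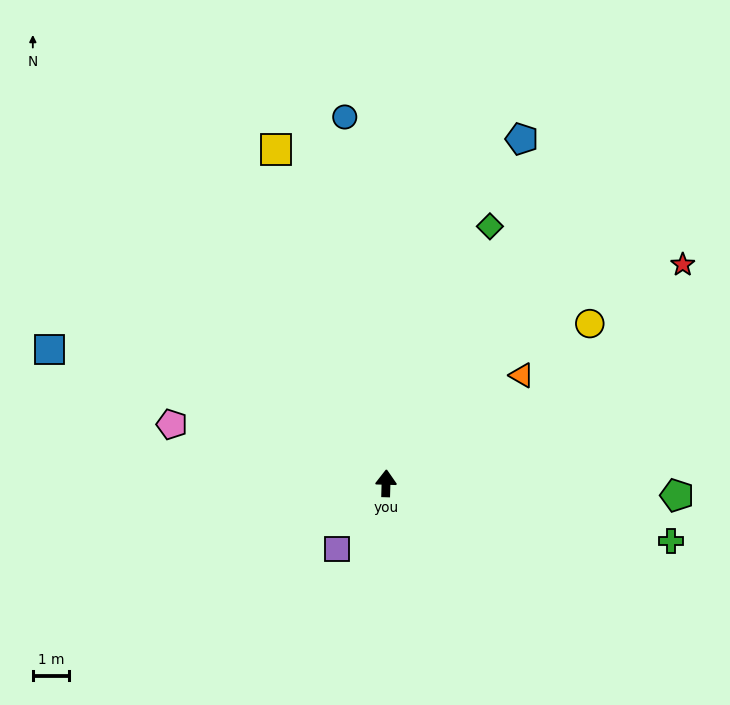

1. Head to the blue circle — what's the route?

turn left 8°, forward 10.1 m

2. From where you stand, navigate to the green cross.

turn right 100°, forward 8.0 m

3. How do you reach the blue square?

turn left 70°, forward 9.9 m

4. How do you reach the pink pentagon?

turn left 76°, forward 6.1 m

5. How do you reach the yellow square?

turn left 20°, forward 9.6 m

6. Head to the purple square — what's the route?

turn left 145°, forward 2.2 m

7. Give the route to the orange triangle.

turn right 50°, forward 4.8 m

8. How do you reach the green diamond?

turn right 20°, forward 7.6 m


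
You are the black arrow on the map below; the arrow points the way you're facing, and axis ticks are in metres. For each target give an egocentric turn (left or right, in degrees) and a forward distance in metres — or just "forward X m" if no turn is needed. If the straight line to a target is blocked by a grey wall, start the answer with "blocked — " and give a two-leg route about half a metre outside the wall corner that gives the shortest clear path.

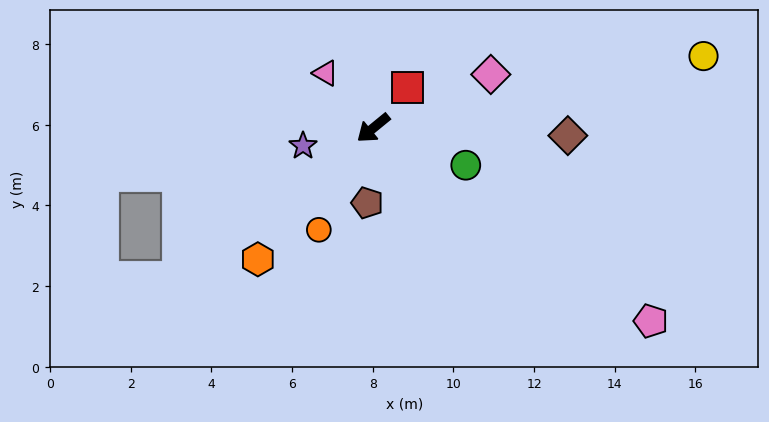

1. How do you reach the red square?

turn right 169°, forward 1.3 m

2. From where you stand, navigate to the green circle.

turn left 119°, forward 2.5 m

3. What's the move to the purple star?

turn right 25°, forward 1.8 m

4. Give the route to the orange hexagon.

turn left 9°, forward 4.3 m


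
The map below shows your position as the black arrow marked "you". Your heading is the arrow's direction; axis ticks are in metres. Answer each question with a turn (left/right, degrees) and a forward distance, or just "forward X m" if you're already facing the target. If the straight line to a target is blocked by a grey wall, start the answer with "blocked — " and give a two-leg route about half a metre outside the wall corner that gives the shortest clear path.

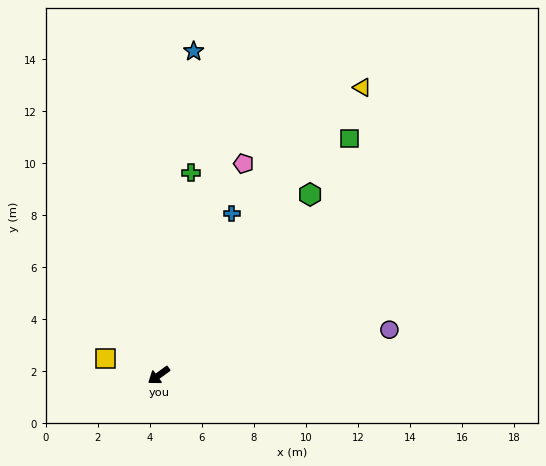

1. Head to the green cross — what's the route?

turn right 135°, forward 7.9 m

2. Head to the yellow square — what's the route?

turn right 53°, forward 2.2 m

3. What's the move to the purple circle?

turn left 155°, forward 9.0 m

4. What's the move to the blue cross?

turn right 150°, forward 6.8 m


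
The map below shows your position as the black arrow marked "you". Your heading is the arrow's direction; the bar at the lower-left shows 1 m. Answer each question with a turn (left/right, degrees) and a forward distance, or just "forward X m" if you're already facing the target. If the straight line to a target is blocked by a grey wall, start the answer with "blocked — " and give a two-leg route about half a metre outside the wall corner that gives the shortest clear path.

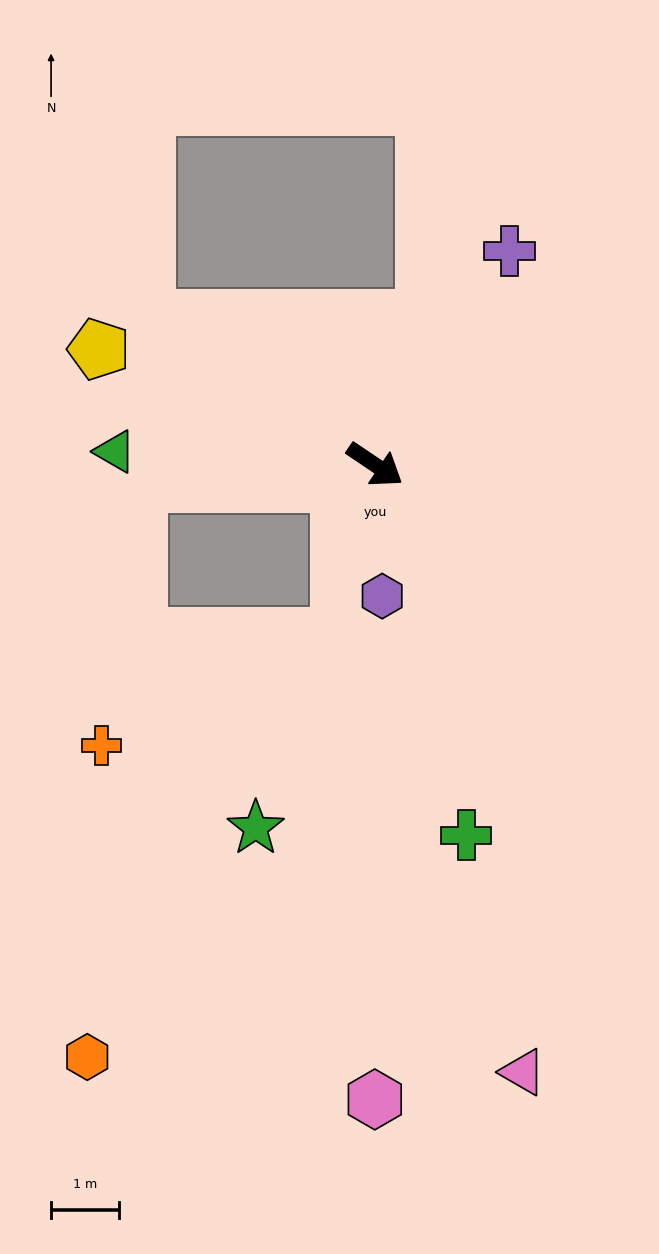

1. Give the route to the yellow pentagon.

turn right 169°, forward 4.4 m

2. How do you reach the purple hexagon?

turn right 53°, forward 1.9 m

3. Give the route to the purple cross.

turn left 92°, forward 3.7 m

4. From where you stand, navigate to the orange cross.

blocked — turn right 142°, forward 3.5 m, then turn left 78°, forward 3.9 m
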